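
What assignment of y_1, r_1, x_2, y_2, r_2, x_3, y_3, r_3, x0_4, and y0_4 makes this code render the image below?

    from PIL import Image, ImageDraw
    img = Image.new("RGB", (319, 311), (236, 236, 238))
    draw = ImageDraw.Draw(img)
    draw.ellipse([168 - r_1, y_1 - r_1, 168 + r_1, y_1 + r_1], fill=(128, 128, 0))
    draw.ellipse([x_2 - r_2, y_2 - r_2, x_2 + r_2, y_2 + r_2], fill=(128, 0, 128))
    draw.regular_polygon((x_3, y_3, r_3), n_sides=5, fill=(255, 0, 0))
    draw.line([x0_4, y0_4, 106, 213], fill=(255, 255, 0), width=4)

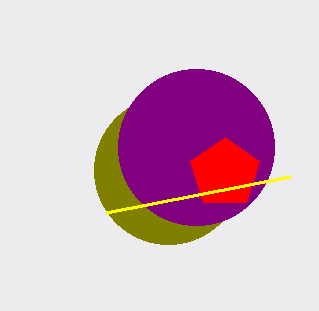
y_1 = 170
r_1 = 74
x_2 = 196
y_2 = 147
r_2 = 78
x_3 = 225
y_3 = 173
r_3 = 36
x0_4 = 290
y0_4 = 177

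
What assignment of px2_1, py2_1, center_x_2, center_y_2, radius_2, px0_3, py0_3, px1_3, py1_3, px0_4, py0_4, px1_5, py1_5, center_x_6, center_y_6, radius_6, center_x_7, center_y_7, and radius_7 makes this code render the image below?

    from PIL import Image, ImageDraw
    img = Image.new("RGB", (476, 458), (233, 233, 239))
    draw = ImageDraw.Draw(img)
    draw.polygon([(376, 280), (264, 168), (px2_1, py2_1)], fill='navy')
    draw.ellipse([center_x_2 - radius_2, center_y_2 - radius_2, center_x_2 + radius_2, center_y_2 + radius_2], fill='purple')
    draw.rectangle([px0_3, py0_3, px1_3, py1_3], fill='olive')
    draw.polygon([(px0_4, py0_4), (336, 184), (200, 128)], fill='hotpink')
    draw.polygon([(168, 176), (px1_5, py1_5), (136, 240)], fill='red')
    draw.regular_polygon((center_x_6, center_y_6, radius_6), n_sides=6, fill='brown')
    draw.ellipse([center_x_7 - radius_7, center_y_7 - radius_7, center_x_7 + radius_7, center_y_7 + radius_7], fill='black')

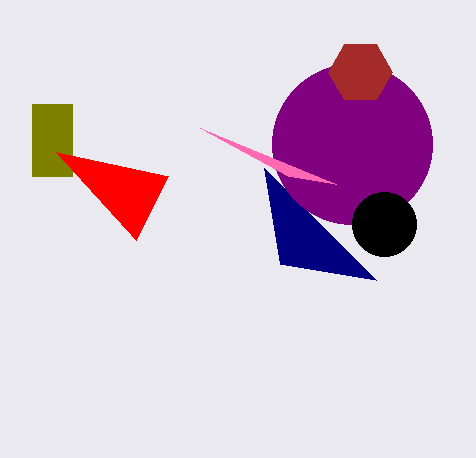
px2_1 = 280, py2_1 = 264, center_x_2 = 352, center_y_2 = 144, radius_2 = 80, px0_3 = 32, py0_3 = 104, px1_3 = 72, py1_3 = 176, px0_4 = 288, py0_4 = 176, px1_5 = 56, py1_5 = 152, center_x_6 = 360, center_y_6 = 72, radius_6 = 32, center_x_7 = 384, center_y_7 = 224, radius_7 = 32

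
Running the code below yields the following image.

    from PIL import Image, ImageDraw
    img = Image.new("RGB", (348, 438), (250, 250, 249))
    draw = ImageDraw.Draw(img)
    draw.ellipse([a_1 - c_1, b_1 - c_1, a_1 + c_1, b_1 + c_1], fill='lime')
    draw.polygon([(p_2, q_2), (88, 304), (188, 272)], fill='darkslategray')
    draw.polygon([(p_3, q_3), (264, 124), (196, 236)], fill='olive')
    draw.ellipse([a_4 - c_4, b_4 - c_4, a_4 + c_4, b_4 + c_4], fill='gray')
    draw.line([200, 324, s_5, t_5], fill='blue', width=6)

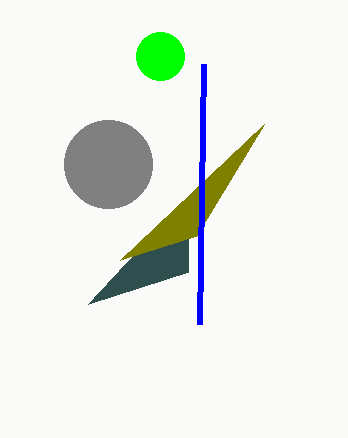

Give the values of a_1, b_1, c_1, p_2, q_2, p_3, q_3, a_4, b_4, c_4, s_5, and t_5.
a_1 = 160; b_1 = 56; c_1 = 24; p_2 = 188; q_2 = 196; p_3 = 120; q_3 = 260; a_4 = 108; b_4 = 164; c_4 = 44; s_5 = 204; t_5 = 64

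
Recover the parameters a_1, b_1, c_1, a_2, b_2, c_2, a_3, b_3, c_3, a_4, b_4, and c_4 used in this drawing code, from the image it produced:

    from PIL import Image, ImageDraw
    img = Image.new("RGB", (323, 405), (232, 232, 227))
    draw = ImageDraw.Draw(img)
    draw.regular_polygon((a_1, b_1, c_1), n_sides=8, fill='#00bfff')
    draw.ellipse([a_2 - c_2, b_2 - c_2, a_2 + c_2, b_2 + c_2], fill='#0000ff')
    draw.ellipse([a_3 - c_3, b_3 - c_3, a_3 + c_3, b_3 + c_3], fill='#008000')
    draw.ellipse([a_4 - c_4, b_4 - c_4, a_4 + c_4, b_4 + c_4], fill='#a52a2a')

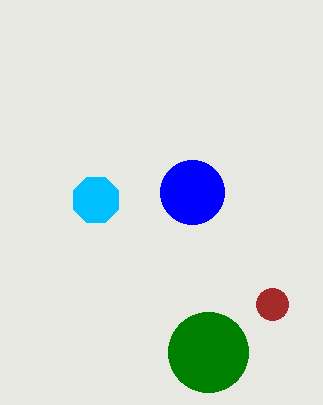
a_1 = 96; b_1 = 200; c_1 = 24; a_2 = 192; b_2 = 192; c_2 = 32; a_3 = 208; b_3 = 352; c_3 = 40; a_4 = 272; b_4 = 304; c_4 = 16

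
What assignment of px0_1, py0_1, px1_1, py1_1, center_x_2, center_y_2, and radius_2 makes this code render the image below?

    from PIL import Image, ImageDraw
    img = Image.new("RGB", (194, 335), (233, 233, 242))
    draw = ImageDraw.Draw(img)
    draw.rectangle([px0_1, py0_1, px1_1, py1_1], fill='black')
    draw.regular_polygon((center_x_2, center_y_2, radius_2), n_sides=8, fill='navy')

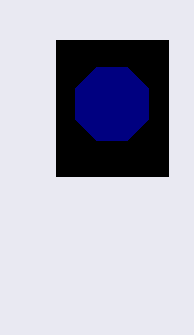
px0_1 = 56; py0_1 = 40; px1_1 = 168; py1_1 = 176; center_x_2 = 112; center_y_2 = 104; radius_2 = 40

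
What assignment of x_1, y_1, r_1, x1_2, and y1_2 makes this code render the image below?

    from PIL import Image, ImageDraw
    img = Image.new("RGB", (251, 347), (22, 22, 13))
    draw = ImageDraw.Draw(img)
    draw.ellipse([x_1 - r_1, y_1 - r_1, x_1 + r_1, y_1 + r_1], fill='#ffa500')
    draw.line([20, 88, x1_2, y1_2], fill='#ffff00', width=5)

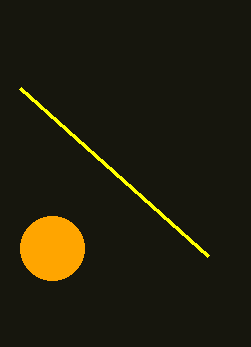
x_1 = 52
y_1 = 248
r_1 = 32
x1_2 = 208
y1_2 = 256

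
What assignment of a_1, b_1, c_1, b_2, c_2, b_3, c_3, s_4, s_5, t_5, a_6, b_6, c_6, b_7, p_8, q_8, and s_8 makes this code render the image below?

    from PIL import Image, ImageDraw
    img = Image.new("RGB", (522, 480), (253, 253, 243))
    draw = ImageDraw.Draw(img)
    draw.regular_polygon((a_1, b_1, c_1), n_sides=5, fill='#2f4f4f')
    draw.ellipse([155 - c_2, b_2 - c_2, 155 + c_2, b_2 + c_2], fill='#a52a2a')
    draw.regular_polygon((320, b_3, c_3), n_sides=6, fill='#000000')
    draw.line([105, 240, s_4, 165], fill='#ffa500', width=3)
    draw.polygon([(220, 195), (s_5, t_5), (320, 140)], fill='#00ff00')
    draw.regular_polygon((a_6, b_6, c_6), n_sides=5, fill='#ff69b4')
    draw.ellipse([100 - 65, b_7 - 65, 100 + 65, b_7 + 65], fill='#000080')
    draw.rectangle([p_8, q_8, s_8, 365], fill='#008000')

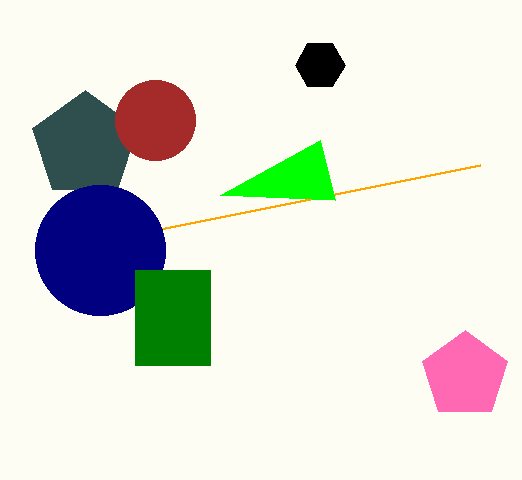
a_1 = 85
b_1 = 145
c_1 = 55
b_2 = 120
c_2 = 40
b_3 = 65
c_3 = 25
s_4 = 480
s_5 = 335
t_5 = 200
a_6 = 465
b_6 = 375
c_6 = 45
b_7 = 250
p_8 = 135
q_8 = 270
s_8 = 210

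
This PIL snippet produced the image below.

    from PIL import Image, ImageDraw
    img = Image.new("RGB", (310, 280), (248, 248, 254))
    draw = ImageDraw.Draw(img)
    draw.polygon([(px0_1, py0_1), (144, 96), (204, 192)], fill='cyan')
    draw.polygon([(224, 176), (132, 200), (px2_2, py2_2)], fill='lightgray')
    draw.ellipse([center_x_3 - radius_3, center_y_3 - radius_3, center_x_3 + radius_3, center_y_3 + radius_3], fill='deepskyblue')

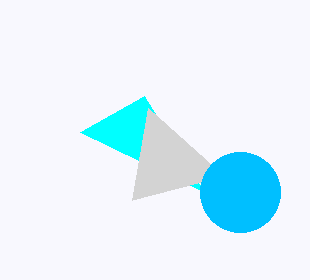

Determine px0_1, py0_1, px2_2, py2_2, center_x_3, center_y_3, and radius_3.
px0_1 = 80; py0_1 = 132; px2_2 = 148; py2_2 = 108; center_x_3 = 240; center_y_3 = 192; radius_3 = 40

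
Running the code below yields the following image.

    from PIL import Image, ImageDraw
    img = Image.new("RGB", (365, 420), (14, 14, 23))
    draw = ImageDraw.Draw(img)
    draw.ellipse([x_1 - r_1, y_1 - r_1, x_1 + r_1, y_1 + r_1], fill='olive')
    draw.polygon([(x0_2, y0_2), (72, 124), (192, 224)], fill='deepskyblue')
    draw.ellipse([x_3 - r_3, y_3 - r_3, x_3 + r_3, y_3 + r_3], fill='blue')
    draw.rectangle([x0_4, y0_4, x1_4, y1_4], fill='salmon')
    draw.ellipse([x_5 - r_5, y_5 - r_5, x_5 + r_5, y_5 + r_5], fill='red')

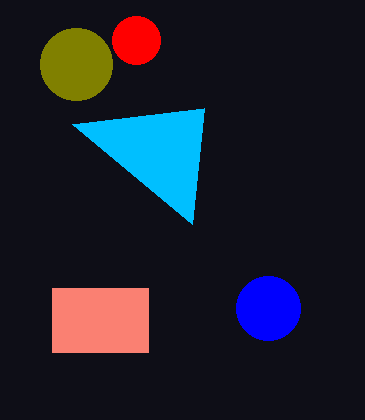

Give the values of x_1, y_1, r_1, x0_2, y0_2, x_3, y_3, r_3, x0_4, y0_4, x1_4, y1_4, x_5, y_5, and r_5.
x_1 = 76
y_1 = 64
r_1 = 36
x0_2 = 204
y0_2 = 108
x_3 = 268
y_3 = 308
r_3 = 32
x0_4 = 52
y0_4 = 288
x1_4 = 148
y1_4 = 352
x_5 = 136
y_5 = 40
r_5 = 24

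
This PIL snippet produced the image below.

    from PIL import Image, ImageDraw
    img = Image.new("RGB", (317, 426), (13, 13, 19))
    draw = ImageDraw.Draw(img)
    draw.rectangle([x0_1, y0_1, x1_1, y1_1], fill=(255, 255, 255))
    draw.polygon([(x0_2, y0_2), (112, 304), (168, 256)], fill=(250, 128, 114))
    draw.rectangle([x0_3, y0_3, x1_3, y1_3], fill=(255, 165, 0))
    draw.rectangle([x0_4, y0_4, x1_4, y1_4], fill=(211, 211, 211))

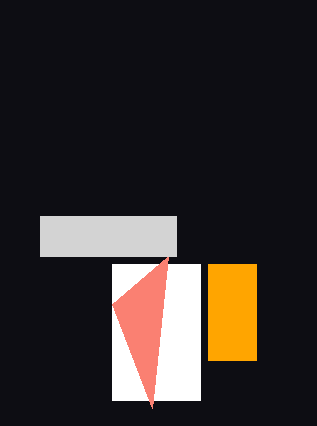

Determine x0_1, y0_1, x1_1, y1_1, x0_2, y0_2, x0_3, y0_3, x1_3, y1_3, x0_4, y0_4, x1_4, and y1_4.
x0_1 = 112; y0_1 = 264; x1_1 = 200; y1_1 = 400; x0_2 = 152; y0_2 = 408; x0_3 = 208; y0_3 = 264; x1_3 = 256; y1_3 = 360; x0_4 = 40; y0_4 = 216; x1_4 = 176; y1_4 = 256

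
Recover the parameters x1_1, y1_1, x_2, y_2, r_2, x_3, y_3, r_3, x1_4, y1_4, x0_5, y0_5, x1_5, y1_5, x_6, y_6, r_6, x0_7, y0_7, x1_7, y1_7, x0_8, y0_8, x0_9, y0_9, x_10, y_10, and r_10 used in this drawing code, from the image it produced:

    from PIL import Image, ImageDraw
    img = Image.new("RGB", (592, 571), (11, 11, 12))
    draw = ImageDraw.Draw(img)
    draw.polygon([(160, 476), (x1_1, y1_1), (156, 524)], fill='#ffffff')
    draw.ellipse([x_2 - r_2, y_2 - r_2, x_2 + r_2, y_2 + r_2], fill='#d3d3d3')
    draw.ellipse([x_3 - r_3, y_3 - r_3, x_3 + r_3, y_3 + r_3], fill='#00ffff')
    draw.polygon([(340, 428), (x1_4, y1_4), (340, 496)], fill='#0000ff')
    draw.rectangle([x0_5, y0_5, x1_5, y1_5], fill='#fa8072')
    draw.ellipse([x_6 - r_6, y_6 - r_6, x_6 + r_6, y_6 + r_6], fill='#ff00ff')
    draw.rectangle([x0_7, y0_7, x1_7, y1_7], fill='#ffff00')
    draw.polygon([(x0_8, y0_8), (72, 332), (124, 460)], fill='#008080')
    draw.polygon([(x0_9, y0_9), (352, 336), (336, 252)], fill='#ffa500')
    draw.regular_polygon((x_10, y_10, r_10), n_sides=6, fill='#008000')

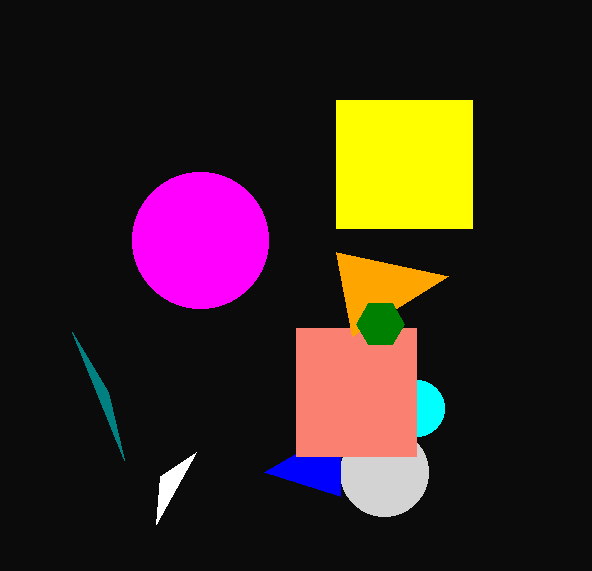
x1_1 = 196
y1_1 = 452
x_2 = 384
y_2 = 472
r_2 = 44
x_3 = 416
y_3 = 408
r_3 = 28
x1_4 = 264
y1_4 = 472
x0_5 = 296
y0_5 = 328
x1_5 = 416
y1_5 = 456
x_6 = 200
y_6 = 240
r_6 = 68
x0_7 = 336
y0_7 = 100
x1_7 = 472
y1_7 = 228
x0_8 = 108
y0_8 = 392
x0_9 = 448
y0_9 = 276
x_10 = 380
y_10 = 324
r_10 = 24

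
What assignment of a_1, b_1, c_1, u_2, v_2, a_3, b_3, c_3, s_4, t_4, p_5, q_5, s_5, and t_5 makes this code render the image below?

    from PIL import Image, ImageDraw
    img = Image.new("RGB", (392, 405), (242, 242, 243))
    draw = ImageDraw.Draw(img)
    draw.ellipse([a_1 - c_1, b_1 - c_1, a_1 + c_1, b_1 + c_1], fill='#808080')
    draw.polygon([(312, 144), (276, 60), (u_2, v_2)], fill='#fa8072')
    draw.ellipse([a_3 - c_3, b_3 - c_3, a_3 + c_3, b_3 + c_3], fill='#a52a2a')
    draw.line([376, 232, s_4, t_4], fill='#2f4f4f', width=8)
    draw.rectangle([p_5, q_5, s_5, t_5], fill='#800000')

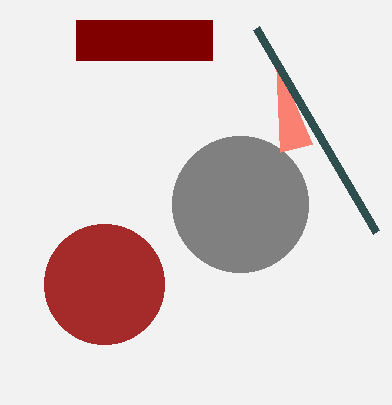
a_1 = 240
b_1 = 204
c_1 = 68
u_2 = 280
v_2 = 152
a_3 = 104
b_3 = 284
c_3 = 60
s_4 = 256
t_4 = 28
p_5 = 76
q_5 = 20
s_5 = 212
t_5 = 60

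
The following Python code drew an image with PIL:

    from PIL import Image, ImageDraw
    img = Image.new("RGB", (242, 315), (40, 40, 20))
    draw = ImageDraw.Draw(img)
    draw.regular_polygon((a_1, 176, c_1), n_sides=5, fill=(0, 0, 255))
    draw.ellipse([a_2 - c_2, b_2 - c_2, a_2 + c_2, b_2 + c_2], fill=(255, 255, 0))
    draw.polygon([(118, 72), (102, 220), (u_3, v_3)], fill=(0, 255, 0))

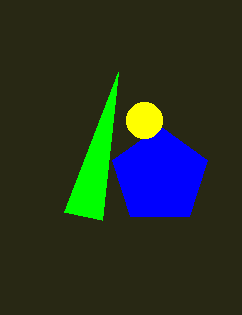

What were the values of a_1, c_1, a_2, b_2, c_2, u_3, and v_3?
a_1 = 160
c_1 = 50
a_2 = 144
b_2 = 120
c_2 = 18
u_3 = 64
v_3 = 212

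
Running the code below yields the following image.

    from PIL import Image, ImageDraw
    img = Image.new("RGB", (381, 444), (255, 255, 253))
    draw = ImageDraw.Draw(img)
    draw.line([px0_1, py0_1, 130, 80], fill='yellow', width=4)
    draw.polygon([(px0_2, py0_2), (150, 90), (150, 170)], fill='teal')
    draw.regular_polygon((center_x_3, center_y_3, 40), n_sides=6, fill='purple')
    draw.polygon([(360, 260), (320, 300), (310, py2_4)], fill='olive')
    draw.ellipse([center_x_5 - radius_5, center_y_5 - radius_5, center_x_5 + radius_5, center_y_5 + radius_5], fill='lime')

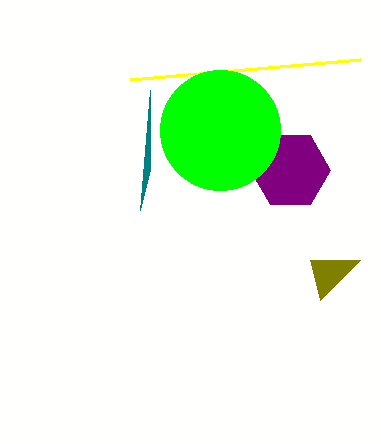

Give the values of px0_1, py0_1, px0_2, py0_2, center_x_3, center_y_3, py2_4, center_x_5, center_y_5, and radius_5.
px0_1 = 360, py0_1 = 60, px0_2 = 140, py0_2 = 210, center_x_3 = 290, center_y_3 = 170, py2_4 = 260, center_x_5 = 220, center_y_5 = 130, radius_5 = 60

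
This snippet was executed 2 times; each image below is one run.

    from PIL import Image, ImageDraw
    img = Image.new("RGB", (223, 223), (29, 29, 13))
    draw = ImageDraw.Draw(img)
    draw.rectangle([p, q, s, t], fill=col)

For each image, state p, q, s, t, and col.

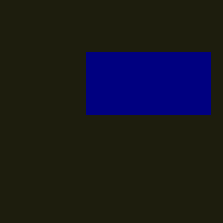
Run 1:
p = 86; q = 52; s = 210; t = 114; col = 'navy'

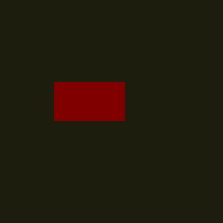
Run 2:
p = 54
q = 82
s = 124
t = 120
col = 'maroon'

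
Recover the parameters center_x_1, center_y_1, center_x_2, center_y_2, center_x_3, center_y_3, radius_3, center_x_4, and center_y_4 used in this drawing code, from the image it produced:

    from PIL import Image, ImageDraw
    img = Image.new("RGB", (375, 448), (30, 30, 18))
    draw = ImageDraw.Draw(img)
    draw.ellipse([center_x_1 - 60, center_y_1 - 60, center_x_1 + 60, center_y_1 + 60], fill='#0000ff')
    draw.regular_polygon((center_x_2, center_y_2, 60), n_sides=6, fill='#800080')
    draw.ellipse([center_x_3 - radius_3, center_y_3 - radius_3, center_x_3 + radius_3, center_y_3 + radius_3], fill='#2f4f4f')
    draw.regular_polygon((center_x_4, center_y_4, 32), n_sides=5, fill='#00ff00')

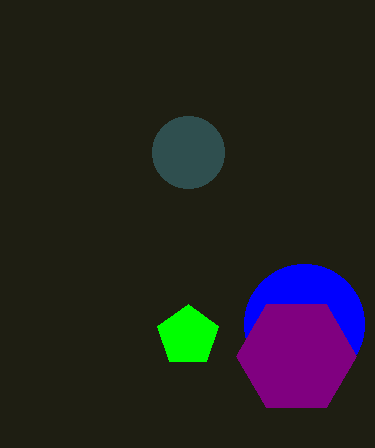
center_x_1 = 304, center_y_1 = 324, center_x_2 = 296, center_y_2 = 356, center_x_3 = 188, center_y_3 = 152, radius_3 = 36, center_x_4 = 188, center_y_4 = 336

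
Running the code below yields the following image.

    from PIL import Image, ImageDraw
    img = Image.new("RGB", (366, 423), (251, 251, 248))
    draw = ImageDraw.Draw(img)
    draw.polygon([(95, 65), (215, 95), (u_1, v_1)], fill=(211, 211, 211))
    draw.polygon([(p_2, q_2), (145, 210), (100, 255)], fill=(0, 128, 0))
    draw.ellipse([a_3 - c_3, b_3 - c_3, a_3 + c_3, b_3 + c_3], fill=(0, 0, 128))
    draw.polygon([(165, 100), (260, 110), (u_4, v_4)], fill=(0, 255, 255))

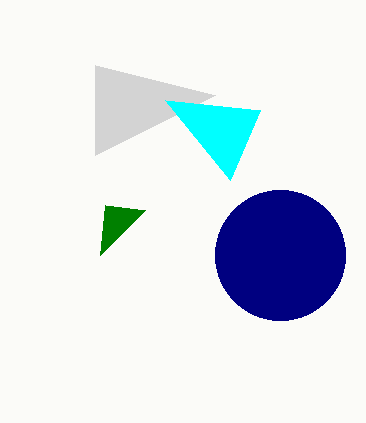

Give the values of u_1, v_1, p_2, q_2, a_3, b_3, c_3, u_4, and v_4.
u_1 = 95
v_1 = 155
p_2 = 105
q_2 = 205
a_3 = 280
b_3 = 255
c_3 = 65
u_4 = 230
v_4 = 180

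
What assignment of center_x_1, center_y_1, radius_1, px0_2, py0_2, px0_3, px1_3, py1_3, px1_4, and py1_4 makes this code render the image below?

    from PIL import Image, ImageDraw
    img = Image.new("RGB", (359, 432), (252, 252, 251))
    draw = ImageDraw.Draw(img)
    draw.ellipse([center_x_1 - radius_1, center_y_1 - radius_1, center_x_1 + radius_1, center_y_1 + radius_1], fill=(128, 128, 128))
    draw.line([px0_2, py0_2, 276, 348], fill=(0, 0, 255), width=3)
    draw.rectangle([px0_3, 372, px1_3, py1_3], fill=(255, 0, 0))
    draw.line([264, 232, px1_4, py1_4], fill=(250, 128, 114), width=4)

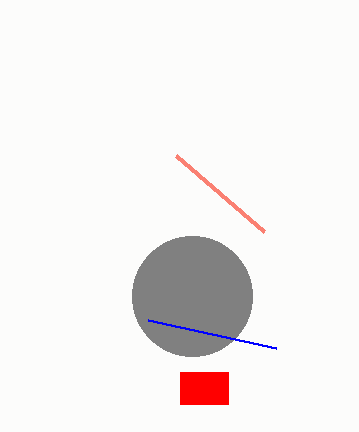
center_x_1 = 192, center_y_1 = 296, radius_1 = 60, px0_2 = 148, py0_2 = 320, px0_3 = 180, px1_3 = 228, py1_3 = 404, px1_4 = 176, py1_4 = 156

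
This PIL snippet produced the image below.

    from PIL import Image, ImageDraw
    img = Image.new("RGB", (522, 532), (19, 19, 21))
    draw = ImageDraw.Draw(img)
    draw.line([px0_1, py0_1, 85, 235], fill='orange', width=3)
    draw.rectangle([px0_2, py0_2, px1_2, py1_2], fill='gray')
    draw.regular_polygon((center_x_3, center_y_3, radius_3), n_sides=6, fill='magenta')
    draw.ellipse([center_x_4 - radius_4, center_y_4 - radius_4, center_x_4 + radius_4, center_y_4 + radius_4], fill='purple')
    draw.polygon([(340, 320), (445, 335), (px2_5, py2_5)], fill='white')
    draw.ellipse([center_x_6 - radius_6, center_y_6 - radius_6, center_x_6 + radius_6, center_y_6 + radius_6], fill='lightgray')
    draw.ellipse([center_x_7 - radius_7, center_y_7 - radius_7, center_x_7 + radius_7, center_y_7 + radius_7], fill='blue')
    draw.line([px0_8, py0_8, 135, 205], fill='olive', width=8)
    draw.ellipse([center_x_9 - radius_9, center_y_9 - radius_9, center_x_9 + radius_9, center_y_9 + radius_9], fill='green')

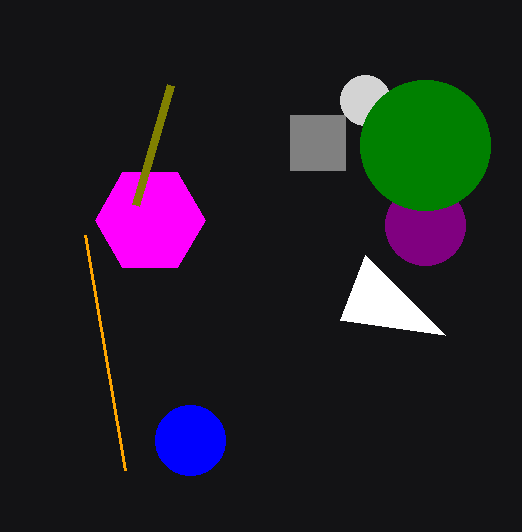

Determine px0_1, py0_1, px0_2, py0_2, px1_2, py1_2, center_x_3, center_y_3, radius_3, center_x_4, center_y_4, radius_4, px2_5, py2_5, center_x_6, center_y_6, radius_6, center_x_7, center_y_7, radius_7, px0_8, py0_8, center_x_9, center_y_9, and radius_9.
px0_1 = 125
py0_1 = 470
px0_2 = 290
py0_2 = 115
px1_2 = 345
py1_2 = 170
center_x_3 = 150
center_y_3 = 220
radius_3 = 55
center_x_4 = 425
center_y_4 = 225
radius_4 = 40
px2_5 = 365
py2_5 = 255
center_x_6 = 365
center_y_6 = 100
radius_6 = 25
center_x_7 = 190
center_y_7 = 440
radius_7 = 35
px0_8 = 170
py0_8 = 85
center_x_9 = 425
center_y_9 = 145
radius_9 = 65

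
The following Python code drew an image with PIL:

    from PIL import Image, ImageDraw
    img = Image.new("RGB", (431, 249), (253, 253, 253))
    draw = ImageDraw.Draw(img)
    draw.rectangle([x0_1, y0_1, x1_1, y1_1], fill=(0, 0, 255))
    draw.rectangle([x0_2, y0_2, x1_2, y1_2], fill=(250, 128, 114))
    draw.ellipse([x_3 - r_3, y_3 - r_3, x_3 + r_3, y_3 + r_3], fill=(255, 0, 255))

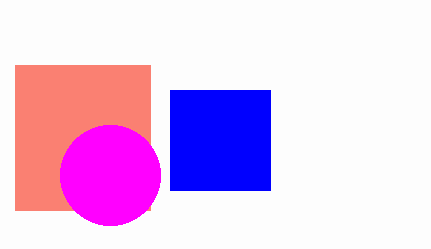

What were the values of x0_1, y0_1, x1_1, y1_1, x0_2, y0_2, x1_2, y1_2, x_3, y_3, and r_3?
x0_1 = 170, y0_1 = 90, x1_1 = 270, y1_1 = 190, x0_2 = 15, y0_2 = 65, x1_2 = 150, y1_2 = 210, x_3 = 110, y_3 = 175, r_3 = 50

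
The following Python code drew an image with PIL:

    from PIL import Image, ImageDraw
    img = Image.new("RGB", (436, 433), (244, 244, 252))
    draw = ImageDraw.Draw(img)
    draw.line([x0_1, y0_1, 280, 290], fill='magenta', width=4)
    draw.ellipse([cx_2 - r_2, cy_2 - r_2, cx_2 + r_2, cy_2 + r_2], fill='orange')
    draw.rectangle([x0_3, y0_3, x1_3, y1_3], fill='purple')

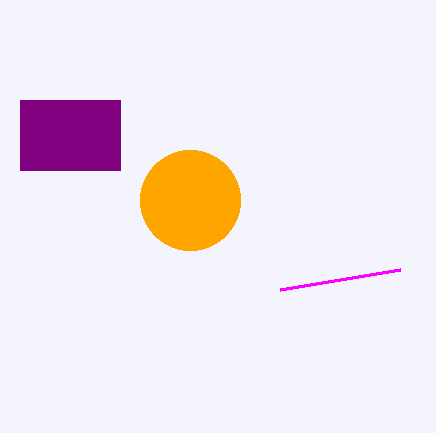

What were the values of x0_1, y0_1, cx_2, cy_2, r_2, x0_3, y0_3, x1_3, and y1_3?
x0_1 = 400
y0_1 = 270
cx_2 = 190
cy_2 = 200
r_2 = 50
x0_3 = 20
y0_3 = 100
x1_3 = 120
y1_3 = 170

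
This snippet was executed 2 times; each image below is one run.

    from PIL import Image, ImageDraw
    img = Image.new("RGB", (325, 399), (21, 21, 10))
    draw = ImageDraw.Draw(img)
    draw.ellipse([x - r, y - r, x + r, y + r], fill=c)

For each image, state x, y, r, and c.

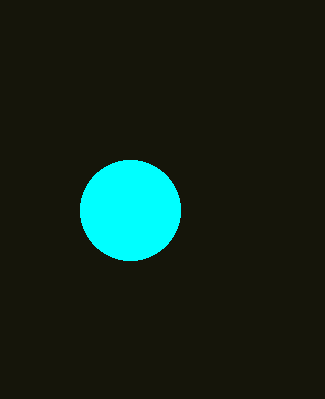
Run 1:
x = 130
y = 210
r = 50
c = 'cyan'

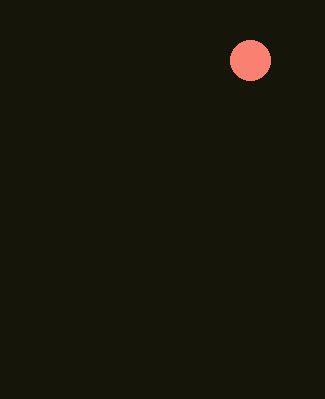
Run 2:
x = 250, y = 60, r = 20, c = 'salmon'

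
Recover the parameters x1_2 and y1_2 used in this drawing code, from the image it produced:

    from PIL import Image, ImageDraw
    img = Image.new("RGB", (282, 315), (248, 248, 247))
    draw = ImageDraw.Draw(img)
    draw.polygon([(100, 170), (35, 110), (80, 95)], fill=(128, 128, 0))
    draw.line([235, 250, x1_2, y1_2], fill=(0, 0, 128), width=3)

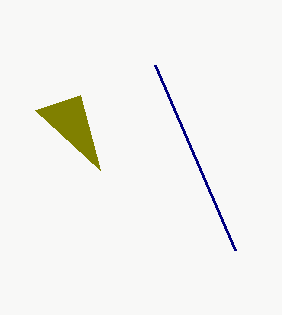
x1_2 = 155, y1_2 = 65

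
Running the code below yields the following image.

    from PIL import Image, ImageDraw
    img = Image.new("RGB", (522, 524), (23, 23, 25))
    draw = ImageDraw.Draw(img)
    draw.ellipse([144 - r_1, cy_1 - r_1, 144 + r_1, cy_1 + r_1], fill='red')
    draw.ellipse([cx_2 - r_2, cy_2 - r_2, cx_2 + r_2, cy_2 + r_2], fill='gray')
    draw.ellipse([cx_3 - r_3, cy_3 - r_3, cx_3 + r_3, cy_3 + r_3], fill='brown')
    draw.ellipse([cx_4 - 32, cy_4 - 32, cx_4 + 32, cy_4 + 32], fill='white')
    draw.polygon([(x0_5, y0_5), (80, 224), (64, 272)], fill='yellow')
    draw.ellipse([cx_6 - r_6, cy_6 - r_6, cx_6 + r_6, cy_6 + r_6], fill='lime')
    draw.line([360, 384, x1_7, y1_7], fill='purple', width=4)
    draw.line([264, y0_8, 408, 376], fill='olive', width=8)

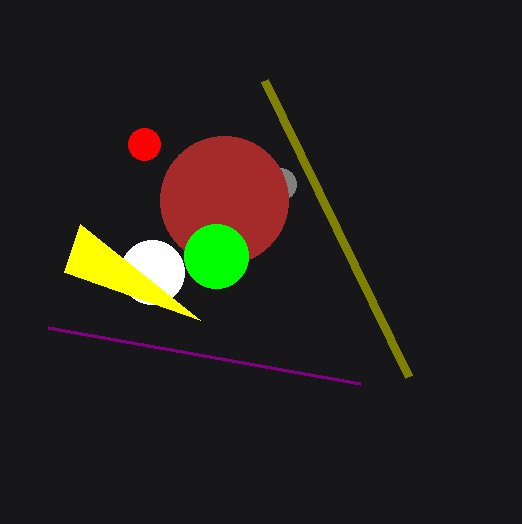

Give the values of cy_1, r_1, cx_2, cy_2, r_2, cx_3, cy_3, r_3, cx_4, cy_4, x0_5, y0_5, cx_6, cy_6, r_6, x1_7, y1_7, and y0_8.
cy_1 = 144; r_1 = 16; cx_2 = 280; cy_2 = 184; r_2 = 16; cx_3 = 224; cy_3 = 200; r_3 = 64; cx_4 = 152; cy_4 = 272; x0_5 = 200; y0_5 = 320; cx_6 = 216; cy_6 = 256; r_6 = 32; x1_7 = 48; y1_7 = 328; y0_8 = 80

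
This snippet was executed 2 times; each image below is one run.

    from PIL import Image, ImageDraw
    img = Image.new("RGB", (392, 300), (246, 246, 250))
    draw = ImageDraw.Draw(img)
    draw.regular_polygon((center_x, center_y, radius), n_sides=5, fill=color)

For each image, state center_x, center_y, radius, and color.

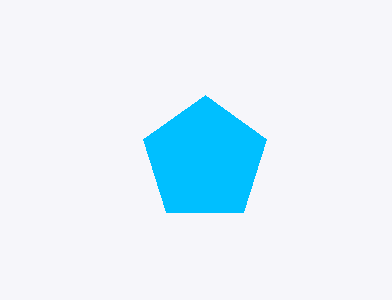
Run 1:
center_x = 205; center_y = 160; radius = 65; color = 'deepskyblue'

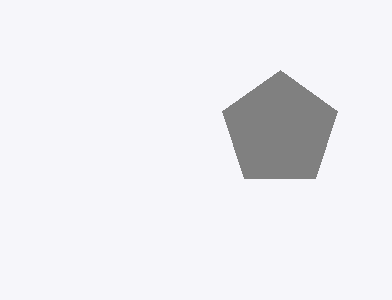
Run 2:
center_x = 280
center_y = 130
radius = 60
color = 'gray'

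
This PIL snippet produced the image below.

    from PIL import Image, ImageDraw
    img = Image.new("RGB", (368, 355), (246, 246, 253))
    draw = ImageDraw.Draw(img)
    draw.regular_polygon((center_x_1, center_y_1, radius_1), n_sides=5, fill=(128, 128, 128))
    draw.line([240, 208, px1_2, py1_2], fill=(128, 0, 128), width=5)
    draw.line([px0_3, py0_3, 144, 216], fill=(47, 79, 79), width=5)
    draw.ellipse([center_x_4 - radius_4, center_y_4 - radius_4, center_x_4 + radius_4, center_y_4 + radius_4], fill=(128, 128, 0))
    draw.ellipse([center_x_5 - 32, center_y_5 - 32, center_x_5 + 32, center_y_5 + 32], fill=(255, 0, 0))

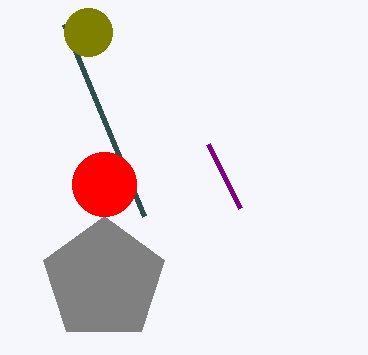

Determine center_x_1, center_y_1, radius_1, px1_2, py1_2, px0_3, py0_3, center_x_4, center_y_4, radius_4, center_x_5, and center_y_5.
center_x_1 = 104; center_y_1 = 280; radius_1 = 64; px1_2 = 208; py1_2 = 144; px0_3 = 64; py0_3 = 24; center_x_4 = 88; center_y_4 = 32; radius_4 = 24; center_x_5 = 104; center_y_5 = 184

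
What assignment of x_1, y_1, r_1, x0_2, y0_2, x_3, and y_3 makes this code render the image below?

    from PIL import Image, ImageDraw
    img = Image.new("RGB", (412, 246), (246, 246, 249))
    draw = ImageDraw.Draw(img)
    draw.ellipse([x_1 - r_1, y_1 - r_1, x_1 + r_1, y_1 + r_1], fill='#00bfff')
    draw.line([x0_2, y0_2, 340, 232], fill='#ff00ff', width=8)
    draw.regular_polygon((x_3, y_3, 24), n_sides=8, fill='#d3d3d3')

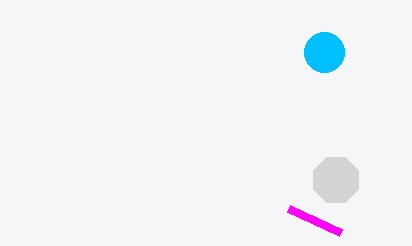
x_1 = 324; y_1 = 52; r_1 = 20; x0_2 = 288; y0_2 = 208; x_3 = 336; y_3 = 180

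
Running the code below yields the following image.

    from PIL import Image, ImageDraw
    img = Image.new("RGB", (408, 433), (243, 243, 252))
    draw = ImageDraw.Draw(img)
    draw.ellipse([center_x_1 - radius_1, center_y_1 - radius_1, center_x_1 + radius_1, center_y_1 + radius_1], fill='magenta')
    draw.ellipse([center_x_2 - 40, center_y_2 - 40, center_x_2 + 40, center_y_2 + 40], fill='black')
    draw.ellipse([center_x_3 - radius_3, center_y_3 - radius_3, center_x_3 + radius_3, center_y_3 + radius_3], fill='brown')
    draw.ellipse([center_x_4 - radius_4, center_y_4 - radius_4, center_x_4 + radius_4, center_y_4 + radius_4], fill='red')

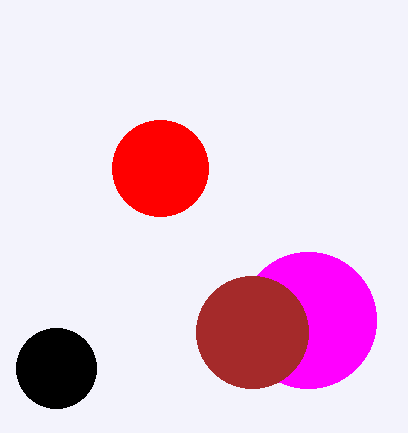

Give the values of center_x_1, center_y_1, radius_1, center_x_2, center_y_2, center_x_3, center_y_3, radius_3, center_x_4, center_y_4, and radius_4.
center_x_1 = 308, center_y_1 = 320, radius_1 = 68, center_x_2 = 56, center_y_2 = 368, center_x_3 = 252, center_y_3 = 332, radius_3 = 56, center_x_4 = 160, center_y_4 = 168, radius_4 = 48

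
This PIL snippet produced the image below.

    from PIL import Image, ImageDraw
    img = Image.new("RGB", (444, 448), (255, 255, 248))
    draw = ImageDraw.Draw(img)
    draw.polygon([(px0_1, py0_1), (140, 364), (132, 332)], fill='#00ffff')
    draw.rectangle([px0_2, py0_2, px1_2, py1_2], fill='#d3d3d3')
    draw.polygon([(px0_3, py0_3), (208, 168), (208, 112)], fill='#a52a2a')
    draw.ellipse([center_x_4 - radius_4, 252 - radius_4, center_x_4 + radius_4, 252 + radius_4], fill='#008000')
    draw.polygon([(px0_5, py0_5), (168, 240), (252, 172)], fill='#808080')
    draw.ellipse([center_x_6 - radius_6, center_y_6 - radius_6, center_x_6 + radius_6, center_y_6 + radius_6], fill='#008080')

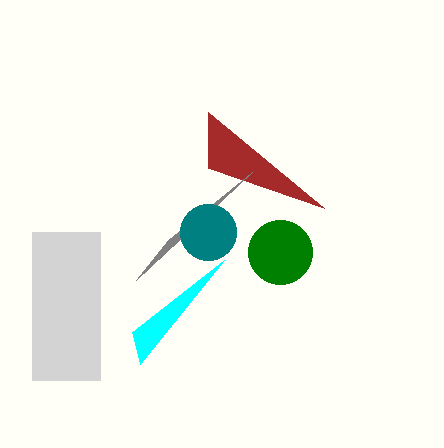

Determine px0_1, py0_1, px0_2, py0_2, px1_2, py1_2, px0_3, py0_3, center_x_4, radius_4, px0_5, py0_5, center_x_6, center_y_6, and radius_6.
px0_1 = 224; py0_1 = 260; px0_2 = 32; py0_2 = 232; px1_2 = 100; py1_2 = 380; px0_3 = 324; py0_3 = 208; center_x_4 = 280; radius_4 = 32; px0_5 = 136; py0_5 = 280; center_x_6 = 208; center_y_6 = 232; radius_6 = 28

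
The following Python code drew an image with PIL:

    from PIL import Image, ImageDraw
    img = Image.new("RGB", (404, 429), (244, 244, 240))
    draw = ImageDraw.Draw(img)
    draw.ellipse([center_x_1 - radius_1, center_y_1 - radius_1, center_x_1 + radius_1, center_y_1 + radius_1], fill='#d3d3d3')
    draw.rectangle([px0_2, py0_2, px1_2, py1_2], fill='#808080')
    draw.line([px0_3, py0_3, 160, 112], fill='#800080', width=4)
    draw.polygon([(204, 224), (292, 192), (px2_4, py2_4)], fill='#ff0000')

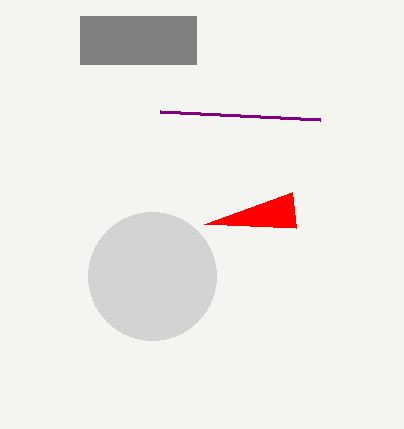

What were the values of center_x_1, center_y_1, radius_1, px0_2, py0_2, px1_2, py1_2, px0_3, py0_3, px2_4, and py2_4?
center_x_1 = 152; center_y_1 = 276; radius_1 = 64; px0_2 = 80; py0_2 = 16; px1_2 = 196; py1_2 = 64; px0_3 = 320; py0_3 = 120; px2_4 = 296; py2_4 = 228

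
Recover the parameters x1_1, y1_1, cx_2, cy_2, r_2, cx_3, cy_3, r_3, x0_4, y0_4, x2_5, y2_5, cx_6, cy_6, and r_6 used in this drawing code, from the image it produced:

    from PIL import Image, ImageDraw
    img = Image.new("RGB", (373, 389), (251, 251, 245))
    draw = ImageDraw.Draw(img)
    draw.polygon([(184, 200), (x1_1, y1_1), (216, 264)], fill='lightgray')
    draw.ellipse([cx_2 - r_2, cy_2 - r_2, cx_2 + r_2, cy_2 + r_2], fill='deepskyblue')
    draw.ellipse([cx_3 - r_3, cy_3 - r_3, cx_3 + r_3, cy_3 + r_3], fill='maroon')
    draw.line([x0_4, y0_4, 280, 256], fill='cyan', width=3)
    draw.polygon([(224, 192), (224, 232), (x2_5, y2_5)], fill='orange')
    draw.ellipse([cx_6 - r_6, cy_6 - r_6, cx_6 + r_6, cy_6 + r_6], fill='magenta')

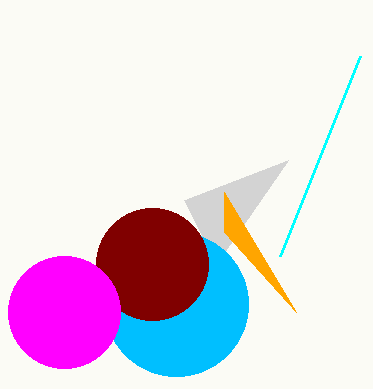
x1_1 = 288
y1_1 = 160
cx_2 = 176
cy_2 = 304
r_2 = 72
cx_3 = 152
cy_3 = 264
r_3 = 56
x0_4 = 360
y0_4 = 56
x2_5 = 296
y2_5 = 312
cx_6 = 64
cy_6 = 312
r_6 = 56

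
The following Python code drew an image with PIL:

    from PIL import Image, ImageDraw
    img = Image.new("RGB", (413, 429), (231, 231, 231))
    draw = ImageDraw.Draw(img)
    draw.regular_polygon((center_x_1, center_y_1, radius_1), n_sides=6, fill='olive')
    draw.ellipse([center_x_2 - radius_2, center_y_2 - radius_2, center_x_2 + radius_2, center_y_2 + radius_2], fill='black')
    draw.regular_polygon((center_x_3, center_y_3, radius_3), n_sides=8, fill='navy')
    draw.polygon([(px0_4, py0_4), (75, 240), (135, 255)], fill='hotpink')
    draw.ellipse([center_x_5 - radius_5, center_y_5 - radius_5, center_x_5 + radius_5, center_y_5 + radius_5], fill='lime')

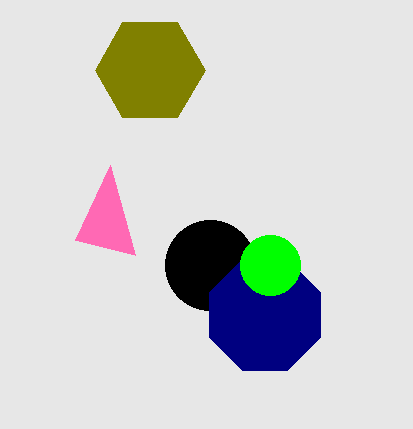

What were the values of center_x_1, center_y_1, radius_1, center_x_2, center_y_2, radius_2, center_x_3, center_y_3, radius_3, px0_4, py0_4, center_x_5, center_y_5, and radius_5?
center_x_1 = 150, center_y_1 = 70, radius_1 = 55, center_x_2 = 210, center_y_2 = 265, radius_2 = 45, center_x_3 = 265, center_y_3 = 315, radius_3 = 60, px0_4 = 110, py0_4 = 165, center_x_5 = 270, center_y_5 = 265, radius_5 = 30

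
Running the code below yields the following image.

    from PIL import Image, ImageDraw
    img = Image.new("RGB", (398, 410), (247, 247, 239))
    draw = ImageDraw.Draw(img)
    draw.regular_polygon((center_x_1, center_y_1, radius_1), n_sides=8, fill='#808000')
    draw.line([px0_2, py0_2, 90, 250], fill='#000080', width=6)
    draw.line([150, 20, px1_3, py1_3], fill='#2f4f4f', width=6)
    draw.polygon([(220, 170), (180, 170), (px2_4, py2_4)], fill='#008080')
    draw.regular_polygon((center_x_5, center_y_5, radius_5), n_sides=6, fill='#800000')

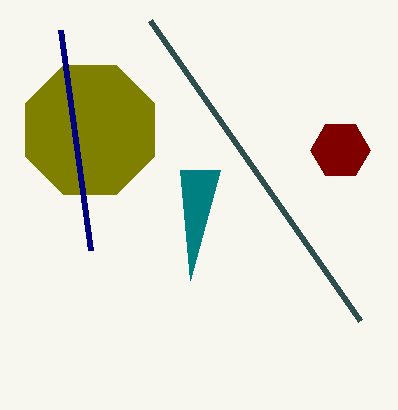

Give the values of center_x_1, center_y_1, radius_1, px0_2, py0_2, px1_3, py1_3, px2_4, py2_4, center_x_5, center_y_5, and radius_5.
center_x_1 = 90, center_y_1 = 130, radius_1 = 70, px0_2 = 60, py0_2 = 30, px1_3 = 360, py1_3 = 320, px2_4 = 190, py2_4 = 280, center_x_5 = 340, center_y_5 = 150, radius_5 = 30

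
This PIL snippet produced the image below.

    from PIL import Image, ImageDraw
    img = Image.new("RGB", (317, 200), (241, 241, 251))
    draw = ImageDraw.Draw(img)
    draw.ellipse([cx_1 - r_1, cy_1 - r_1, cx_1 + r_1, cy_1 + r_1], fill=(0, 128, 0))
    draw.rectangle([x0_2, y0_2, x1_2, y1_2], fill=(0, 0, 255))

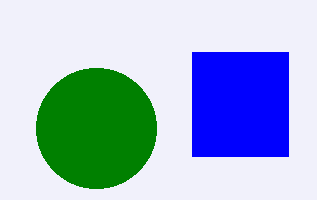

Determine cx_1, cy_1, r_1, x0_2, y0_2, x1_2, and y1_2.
cx_1 = 96
cy_1 = 128
r_1 = 60
x0_2 = 192
y0_2 = 52
x1_2 = 288
y1_2 = 156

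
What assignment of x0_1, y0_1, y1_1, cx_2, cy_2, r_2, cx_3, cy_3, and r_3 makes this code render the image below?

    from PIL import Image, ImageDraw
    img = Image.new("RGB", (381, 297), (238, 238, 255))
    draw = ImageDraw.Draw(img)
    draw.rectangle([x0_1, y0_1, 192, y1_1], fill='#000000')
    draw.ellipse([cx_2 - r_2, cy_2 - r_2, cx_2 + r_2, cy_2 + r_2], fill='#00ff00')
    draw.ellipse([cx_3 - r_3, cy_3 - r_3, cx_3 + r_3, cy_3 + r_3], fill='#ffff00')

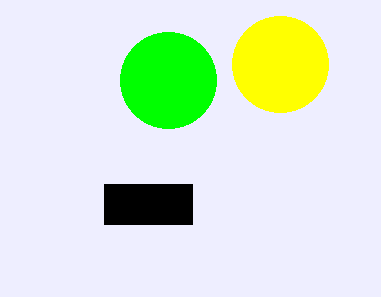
x0_1 = 104
y0_1 = 184
y1_1 = 224
cx_2 = 168
cy_2 = 80
r_2 = 48
cx_3 = 280
cy_3 = 64
r_3 = 48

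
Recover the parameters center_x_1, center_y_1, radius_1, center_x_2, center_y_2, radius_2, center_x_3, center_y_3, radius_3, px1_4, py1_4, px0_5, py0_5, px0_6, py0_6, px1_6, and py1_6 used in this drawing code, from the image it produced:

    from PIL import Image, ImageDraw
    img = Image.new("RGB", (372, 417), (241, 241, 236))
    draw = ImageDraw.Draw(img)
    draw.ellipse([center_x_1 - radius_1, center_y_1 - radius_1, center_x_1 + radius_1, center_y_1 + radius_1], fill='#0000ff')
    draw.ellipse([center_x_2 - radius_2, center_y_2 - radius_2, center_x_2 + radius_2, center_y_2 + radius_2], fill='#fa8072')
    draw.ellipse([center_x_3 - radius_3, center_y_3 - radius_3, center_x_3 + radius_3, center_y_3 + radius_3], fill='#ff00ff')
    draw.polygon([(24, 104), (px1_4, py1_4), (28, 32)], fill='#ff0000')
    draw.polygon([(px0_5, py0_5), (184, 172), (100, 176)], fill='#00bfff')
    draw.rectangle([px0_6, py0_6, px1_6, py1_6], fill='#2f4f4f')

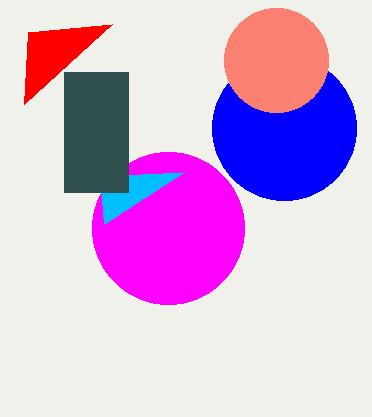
center_x_1 = 284; center_y_1 = 128; radius_1 = 72; center_x_2 = 276; center_y_2 = 60; radius_2 = 52; center_x_3 = 168; center_y_3 = 228; radius_3 = 76; px1_4 = 112; py1_4 = 24; px0_5 = 104; py0_5 = 224; px0_6 = 64; py0_6 = 72; px1_6 = 128; py1_6 = 192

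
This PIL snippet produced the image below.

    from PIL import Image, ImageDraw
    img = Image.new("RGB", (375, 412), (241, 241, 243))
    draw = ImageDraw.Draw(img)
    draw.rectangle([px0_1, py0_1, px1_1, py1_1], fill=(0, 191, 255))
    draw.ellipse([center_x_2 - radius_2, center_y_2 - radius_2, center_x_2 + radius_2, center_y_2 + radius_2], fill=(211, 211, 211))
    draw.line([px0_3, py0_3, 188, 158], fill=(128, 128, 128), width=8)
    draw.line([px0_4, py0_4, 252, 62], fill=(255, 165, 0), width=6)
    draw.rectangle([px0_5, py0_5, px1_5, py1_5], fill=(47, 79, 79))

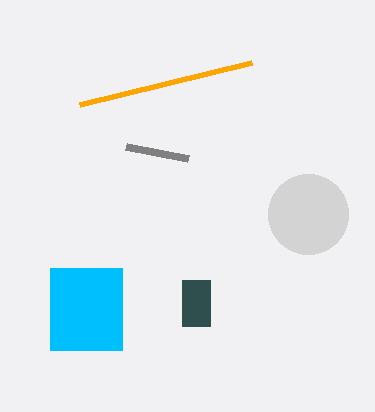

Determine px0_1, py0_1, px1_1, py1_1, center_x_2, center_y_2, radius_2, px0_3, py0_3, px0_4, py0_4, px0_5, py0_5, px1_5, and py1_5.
px0_1 = 50, py0_1 = 268, px1_1 = 122, py1_1 = 350, center_x_2 = 308, center_y_2 = 214, radius_2 = 40, px0_3 = 126, py0_3 = 146, px0_4 = 80, py0_4 = 104, px0_5 = 182, py0_5 = 280, px1_5 = 210, py1_5 = 326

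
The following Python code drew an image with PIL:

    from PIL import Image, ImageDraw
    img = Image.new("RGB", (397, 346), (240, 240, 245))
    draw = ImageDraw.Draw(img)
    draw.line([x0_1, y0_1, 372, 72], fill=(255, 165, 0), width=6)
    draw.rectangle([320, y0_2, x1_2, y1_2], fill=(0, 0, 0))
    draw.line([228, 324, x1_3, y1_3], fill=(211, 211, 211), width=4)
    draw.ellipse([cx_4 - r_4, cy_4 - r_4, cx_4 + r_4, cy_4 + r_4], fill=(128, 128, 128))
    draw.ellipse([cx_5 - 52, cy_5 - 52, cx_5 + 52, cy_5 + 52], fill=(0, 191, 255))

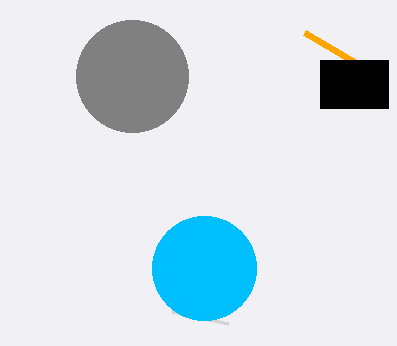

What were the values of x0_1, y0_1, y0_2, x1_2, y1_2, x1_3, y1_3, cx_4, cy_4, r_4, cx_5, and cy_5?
x0_1 = 304
y0_1 = 32
y0_2 = 60
x1_2 = 388
y1_2 = 108
x1_3 = 172
y1_3 = 312
cx_4 = 132
cy_4 = 76
r_4 = 56
cx_5 = 204
cy_5 = 268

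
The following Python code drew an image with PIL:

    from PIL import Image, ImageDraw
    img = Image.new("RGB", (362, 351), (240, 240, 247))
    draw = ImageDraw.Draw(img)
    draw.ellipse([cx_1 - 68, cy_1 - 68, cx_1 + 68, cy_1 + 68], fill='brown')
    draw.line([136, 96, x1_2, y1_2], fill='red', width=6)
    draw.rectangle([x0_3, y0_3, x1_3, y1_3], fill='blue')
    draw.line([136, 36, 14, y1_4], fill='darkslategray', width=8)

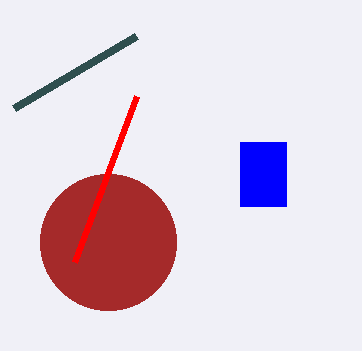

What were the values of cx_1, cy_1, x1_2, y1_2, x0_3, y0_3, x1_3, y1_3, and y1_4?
cx_1 = 108, cy_1 = 242, x1_2 = 74, y1_2 = 262, x0_3 = 240, y0_3 = 142, x1_3 = 286, y1_3 = 206, y1_4 = 108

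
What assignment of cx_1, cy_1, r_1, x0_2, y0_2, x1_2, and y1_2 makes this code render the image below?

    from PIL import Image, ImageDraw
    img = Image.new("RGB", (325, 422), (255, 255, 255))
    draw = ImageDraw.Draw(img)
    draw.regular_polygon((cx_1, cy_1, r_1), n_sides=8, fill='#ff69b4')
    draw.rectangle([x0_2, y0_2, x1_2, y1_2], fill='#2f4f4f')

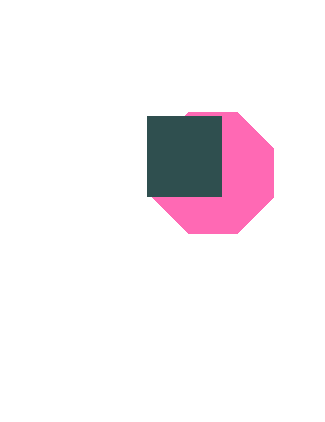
cx_1 = 213
cy_1 = 173
r_1 = 65
x0_2 = 147
y0_2 = 116
x1_2 = 221
y1_2 = 196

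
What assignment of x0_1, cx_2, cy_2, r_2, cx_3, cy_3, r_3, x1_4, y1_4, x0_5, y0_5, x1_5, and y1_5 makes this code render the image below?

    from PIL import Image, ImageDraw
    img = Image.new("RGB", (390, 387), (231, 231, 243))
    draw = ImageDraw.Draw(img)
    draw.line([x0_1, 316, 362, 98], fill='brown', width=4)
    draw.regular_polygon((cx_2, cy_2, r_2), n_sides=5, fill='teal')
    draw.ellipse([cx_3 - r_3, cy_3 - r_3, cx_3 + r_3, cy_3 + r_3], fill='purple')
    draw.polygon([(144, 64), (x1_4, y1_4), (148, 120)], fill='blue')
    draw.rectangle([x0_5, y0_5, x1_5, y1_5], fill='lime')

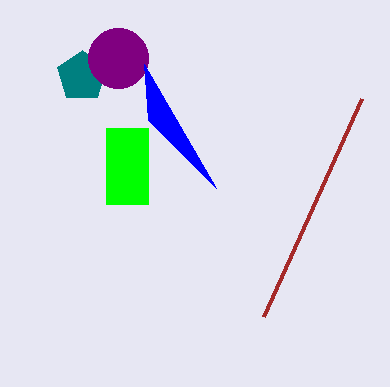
x0_1 = 264
cx_2 = 82
cy_2 = 76
r_2 = 26
cx_3 = 118
cy_3 = 58
r_3 = 30
x1_4 = 216
y1_4 = 188
x0_5 = 106
y0_5 = 128
x1_5 = 148
y1_5 = 204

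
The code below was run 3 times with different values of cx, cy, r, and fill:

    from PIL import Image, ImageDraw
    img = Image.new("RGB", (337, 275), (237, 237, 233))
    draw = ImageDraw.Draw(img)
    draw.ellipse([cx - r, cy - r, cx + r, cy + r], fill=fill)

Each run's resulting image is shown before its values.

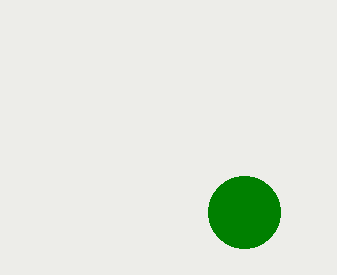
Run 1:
cx = 244
cy = 212
r = 36
fill = 'green'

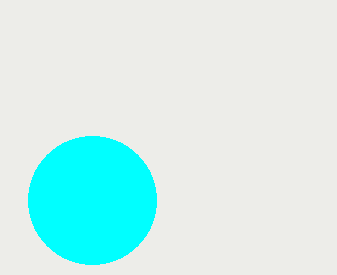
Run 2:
cx = 92, cy = 200, r = 64, fill = 'cyan'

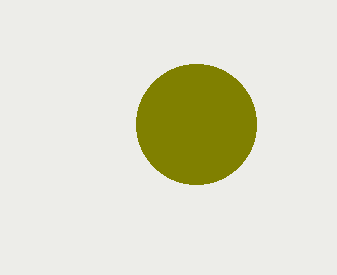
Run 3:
cx = 196
cy = 124
r = 60
fill = 'olive'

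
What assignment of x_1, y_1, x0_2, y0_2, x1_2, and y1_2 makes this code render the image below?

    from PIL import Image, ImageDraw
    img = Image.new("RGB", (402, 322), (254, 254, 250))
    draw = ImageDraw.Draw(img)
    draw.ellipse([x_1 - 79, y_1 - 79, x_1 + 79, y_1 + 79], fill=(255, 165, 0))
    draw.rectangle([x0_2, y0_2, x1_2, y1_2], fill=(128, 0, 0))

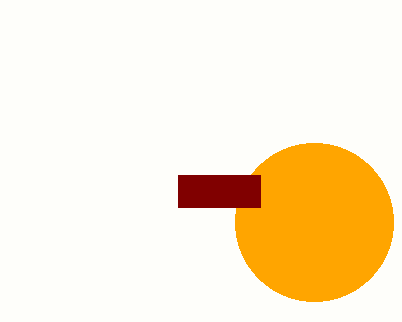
x_1 = 314, y_1 = 222, x0_2 = 178, y0_2 = 175, x1_2 = 260, y1_2 = 207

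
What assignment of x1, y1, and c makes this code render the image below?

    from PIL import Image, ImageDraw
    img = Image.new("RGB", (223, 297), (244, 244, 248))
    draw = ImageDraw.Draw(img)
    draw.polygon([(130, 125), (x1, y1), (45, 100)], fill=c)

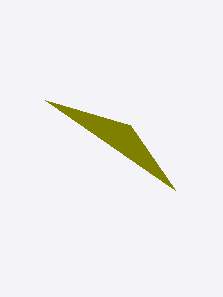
x1 = 175, y1 = 190, c = 'olive'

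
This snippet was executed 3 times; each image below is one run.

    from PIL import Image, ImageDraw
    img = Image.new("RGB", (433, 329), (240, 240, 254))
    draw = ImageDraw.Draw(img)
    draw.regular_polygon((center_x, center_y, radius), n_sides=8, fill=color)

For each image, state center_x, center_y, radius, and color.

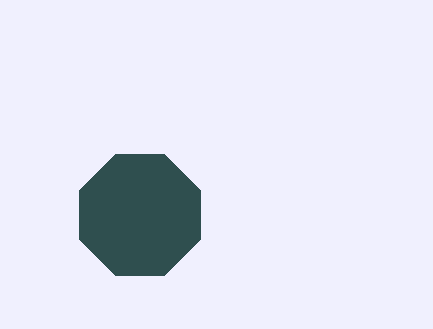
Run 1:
center_x = 140; center_y = 215; radius = 65; color = 'darkslategray'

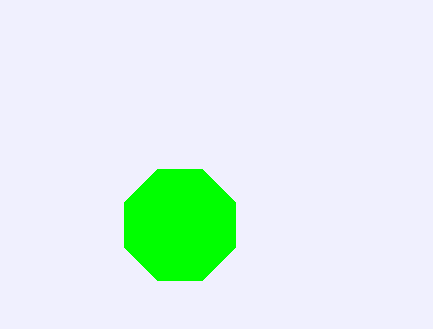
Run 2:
center_x = 180, center_y = 225, radius = 60, color = 'lime'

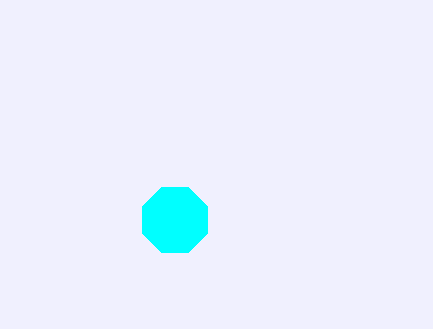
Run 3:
center_x = 175, center_y = 220, radius = 35, color = 'cyan'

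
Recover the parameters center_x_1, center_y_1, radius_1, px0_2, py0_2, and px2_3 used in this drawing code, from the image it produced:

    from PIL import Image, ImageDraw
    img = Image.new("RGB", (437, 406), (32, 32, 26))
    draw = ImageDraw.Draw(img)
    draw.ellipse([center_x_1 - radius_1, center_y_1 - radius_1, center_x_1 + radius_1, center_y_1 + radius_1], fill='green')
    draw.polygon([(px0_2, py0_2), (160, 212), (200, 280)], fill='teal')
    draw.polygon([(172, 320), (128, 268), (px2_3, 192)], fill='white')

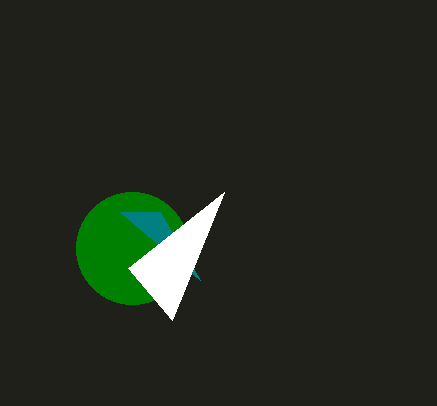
center_x_1 = 132
center_y_1 = 248
radius_1 = 56
px0_2 = 120
py0_2 = 212
px2_3 = 224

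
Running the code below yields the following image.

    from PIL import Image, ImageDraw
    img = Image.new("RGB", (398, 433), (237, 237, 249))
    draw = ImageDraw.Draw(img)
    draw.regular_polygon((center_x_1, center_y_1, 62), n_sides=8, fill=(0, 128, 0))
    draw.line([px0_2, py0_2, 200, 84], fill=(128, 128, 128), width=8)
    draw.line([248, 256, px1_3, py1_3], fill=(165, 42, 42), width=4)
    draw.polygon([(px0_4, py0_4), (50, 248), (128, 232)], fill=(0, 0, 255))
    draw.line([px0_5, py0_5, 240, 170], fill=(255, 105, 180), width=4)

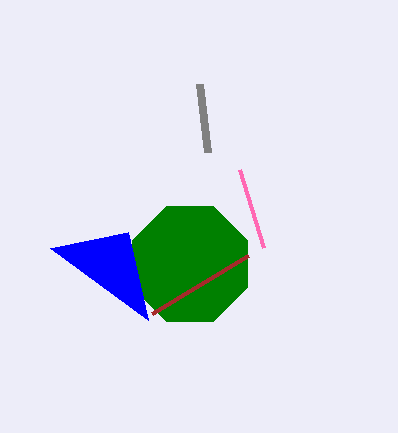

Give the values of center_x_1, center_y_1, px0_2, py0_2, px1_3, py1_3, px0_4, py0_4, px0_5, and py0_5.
center_x_1 = 190; center_y_1 = 264; px0_2 = 208; py0_2 = 152; px1_3 = 152; py1_3 = 314; px0_4 = 148; py0_4 = 320; px0_5 = 264; py0_5 = 248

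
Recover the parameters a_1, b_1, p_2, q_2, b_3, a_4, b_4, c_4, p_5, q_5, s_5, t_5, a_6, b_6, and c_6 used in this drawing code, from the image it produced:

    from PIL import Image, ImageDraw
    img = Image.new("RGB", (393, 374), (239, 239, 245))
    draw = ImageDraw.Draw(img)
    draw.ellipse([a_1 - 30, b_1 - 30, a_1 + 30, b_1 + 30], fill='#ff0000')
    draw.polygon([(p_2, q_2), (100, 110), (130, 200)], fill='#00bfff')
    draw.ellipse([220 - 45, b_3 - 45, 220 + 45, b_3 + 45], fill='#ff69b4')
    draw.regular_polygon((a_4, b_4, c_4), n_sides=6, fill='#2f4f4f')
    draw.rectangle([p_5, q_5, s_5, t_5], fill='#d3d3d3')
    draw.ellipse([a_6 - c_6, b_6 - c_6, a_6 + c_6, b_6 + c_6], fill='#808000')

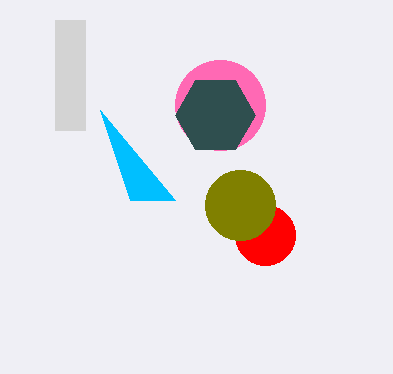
a_1 = 265
b_1 = 235
p_2 = 175
q_2 = 200
b_3 = 105
a_4 = 215
b_4 = 115
c_4 = 40
p_5 = 55
q_5 = 20
s_5 = 85
t_5 = 130
a_6 = 240
b_6 = 205
c_6 = 35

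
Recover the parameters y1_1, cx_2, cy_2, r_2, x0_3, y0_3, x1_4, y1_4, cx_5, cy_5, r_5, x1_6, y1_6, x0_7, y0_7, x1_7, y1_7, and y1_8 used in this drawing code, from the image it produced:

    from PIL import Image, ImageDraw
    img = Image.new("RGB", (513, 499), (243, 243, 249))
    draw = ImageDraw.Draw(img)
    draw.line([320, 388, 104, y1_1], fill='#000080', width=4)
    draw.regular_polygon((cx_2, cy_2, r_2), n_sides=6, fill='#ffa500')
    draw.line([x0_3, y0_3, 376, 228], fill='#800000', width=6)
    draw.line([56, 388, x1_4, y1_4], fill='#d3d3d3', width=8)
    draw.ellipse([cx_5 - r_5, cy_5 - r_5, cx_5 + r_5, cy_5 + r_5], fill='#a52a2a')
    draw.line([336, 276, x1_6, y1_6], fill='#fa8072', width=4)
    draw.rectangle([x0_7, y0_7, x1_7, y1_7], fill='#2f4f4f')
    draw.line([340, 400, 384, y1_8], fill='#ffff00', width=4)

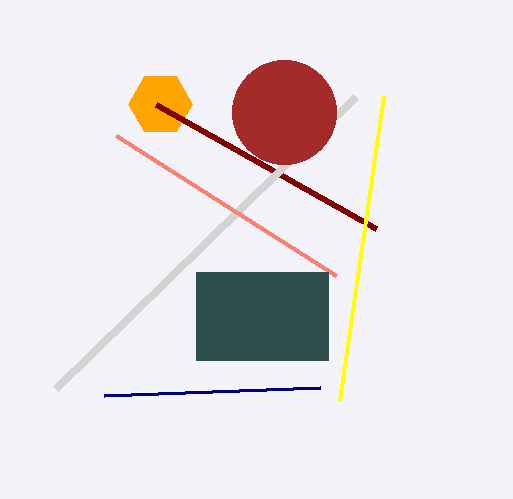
y1_1 = 396; cx_2 = 160; cy_2 = 104; r_2 = 32; x0_3 = 156; y0_3 = 104; x1_4 = 356; y1_4 = 96; cx_5 = 284; cy_5 = 112; r_5 = 52; x1_6 = 116; y1_6 = 136; x0_7 = 196; y0_7 = 272; x1_7 = 328; y1_7 = 360; y1_8 = 96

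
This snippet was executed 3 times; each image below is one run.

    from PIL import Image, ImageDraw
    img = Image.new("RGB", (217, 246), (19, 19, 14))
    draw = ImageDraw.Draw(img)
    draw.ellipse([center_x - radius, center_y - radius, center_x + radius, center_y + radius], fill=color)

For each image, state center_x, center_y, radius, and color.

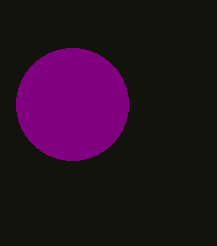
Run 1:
center_x = 72
center_y = 104
radius = 56
color = 'purple'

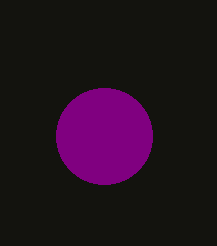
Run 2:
center_x = 104; center_y = 136; radius = 48; color = 'purple'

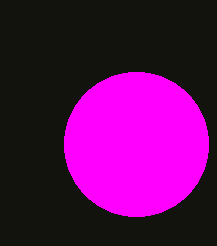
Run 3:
center_x = 136; center_y = 144; radius = 72; color = 'magenta'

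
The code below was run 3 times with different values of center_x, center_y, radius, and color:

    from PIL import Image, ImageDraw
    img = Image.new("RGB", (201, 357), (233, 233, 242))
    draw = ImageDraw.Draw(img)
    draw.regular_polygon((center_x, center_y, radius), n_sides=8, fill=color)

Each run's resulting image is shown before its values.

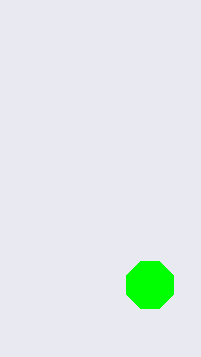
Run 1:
center_x = 150
center_y = 285
radius = 25
color = 'lime'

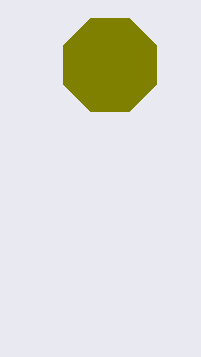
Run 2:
center_x = 110; center_y = 65; radius = 50; color = 'olive'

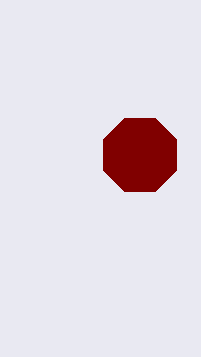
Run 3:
center_x = 140
center_y = 155
radius = 40
color = 'maroon'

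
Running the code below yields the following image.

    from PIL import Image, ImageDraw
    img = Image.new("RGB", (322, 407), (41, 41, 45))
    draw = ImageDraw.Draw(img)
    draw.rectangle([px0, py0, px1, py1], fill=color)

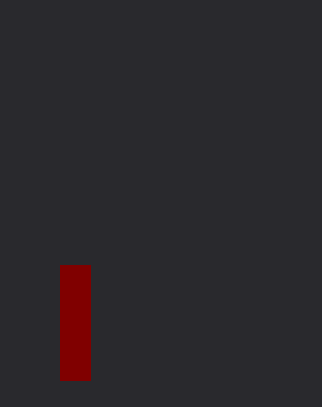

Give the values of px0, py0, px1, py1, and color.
px0 = 60, py0 = 265, px1 = 90, py1 = 380, color = 'maroon'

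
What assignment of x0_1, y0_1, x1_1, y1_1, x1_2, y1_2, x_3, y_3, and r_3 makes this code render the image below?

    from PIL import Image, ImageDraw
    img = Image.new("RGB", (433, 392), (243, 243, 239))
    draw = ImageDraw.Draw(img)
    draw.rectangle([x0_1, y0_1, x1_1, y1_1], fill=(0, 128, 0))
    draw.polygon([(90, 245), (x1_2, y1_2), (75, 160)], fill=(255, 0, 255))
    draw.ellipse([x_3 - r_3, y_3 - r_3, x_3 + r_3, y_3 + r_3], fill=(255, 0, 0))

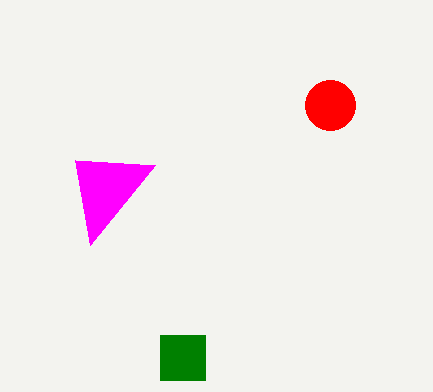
x0_1 = 160; y0_1 = 335; x1_1 = 205; y1_1 = 380; x1_2 = 155; y1_2 = 165; x_3 = 330; y_3 = 105; r_3 = 25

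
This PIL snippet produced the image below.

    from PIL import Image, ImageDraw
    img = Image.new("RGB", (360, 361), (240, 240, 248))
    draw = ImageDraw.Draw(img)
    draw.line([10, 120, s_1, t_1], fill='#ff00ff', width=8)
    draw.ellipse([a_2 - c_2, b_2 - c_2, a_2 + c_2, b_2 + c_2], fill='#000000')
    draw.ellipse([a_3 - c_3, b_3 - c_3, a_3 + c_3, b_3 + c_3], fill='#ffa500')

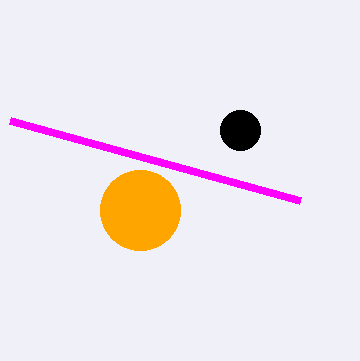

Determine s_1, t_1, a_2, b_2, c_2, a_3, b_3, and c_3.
s_1 = 300; t_1 = 200; a_2 = 240; b_2 = 130; c_2 = 20; a_3 = 140; b_3 = 210; c_3 = 40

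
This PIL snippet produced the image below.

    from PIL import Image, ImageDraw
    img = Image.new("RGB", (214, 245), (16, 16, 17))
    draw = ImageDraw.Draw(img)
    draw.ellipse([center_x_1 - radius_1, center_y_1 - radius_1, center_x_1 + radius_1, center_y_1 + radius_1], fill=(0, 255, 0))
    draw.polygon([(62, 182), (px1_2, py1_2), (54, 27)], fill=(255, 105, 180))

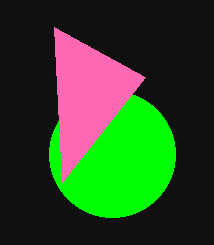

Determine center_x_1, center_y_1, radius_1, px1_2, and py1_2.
center_x_1 = 112, center_y_1 = 154, radius_1 = 63, px1_2 = 145, py1_2 = 77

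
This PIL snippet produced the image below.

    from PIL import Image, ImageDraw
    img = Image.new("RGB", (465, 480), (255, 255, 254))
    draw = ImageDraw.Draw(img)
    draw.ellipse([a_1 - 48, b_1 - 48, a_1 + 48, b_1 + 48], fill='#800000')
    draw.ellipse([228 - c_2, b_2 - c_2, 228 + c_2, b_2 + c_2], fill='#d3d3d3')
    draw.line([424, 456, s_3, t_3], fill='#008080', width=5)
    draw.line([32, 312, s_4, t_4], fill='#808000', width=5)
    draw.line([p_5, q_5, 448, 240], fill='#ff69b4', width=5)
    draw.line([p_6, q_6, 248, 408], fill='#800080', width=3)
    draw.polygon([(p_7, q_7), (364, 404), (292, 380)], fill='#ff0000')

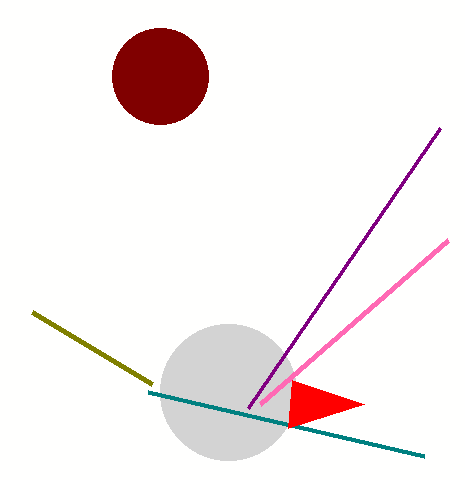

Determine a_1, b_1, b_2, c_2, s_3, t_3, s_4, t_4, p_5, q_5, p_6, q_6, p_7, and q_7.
a_1 = 160
b_1 = 76
b_2 = 392
c_2 = 68
s_3 = 148
t_3 = 392
s_4 = 152
t_4 = 384
p_5 = 260
q_5 = 404
p_6 = 440
q_6 = 128
p_7 = 288
q_7 = 428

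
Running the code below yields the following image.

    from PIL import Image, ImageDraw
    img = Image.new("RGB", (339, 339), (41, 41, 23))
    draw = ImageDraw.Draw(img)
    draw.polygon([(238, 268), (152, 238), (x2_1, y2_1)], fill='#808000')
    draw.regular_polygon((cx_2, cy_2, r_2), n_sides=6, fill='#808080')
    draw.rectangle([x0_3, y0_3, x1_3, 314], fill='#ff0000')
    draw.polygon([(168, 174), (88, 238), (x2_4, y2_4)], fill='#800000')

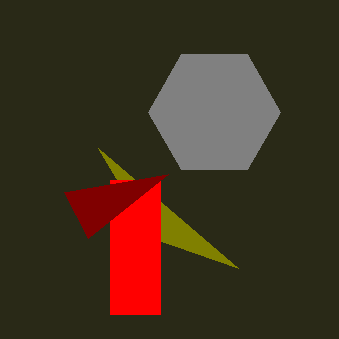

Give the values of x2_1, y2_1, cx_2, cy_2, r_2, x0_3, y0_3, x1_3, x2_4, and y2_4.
x2_1 = 98; y2_1 = 148; cx_2 = 214; cy_2 = 112; r_2 = 66; x0_3 = 110; y0_3 = 180; x1_3 = 160; x2_4 = 64; y2_4 = 192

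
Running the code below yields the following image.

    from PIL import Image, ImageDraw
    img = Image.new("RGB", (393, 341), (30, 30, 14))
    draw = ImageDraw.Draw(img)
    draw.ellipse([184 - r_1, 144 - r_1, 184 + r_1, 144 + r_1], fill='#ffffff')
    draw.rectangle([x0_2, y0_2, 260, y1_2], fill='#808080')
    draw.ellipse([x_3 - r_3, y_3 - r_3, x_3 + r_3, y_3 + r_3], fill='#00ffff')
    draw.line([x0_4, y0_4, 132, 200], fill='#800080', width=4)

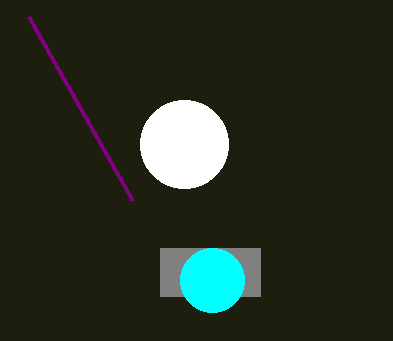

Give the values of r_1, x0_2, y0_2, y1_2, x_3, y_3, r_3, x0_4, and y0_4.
r_1 = 44; x0_2 = 160; y0_2 = 248; y1_2 = 296; x_3 = 212; y_3 = 280; r_3 = 32; x0_4 = 28; y0_4 = 16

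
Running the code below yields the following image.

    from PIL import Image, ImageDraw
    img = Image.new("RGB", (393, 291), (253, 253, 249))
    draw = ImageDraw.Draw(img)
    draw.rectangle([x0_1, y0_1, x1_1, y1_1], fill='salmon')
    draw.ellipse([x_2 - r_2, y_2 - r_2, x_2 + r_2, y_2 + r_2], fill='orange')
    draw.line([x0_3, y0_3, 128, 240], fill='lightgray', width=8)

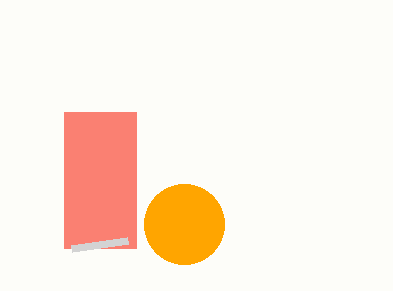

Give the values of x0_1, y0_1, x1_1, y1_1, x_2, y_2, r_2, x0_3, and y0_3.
x0_1 = 64
y0_1 = 112
x1_1 = 136
y1_1 = 248
x_2 = 184
y_2 = 224
r_2 = 40
x0_3 = 72
y0_3 = 248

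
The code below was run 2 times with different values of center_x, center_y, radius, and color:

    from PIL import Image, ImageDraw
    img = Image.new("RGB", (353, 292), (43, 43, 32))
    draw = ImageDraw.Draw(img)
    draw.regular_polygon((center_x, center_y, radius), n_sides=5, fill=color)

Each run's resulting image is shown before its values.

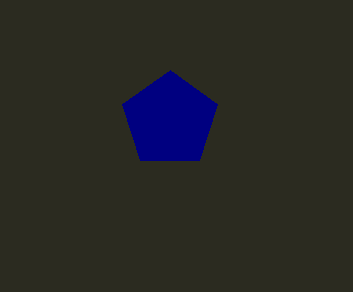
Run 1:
center_x = 170, center_y = 120, radius = 50, color = 'navy'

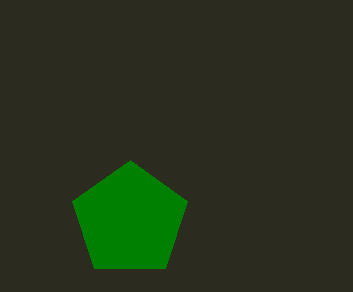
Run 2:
center_x = 130; center_y = 220; radius = 60; color = 'green'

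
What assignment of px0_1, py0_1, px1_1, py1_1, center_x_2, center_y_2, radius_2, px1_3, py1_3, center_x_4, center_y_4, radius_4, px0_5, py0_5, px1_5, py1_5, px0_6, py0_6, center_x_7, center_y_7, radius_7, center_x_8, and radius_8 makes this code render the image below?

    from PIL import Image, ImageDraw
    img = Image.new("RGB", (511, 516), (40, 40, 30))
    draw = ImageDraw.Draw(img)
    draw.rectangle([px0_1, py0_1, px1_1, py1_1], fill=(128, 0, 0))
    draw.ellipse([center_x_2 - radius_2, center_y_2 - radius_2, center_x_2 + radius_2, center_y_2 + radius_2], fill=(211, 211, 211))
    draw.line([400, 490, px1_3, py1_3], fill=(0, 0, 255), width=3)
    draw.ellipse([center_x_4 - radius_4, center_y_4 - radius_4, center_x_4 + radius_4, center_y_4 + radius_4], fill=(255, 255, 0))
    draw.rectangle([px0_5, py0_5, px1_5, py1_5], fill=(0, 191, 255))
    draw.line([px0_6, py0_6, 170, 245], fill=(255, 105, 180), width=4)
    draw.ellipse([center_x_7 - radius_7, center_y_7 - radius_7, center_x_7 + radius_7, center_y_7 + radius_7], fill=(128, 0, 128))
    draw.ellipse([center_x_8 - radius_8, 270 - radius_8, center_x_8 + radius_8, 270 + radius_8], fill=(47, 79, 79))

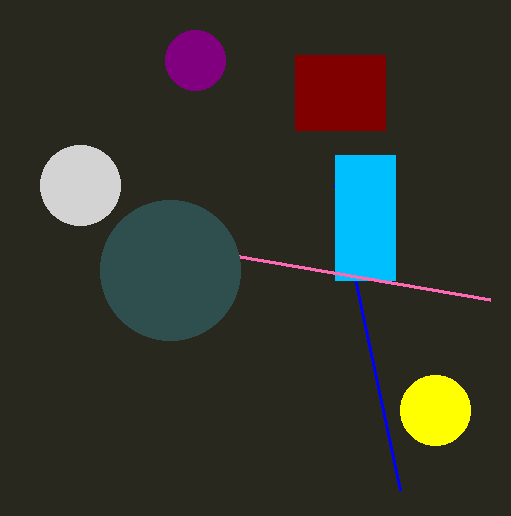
px0_1 = 295, py0_1 = 55, px1_1 = 385, py1_1 = 130, center_x_2 = 80, center_y_2 = 185, radius_2 = 40, px1_3 = 335, py1_3 = 185, center_x_4 = 435, center_y_4 = 410, radius_4 = 35, px0_5 = 335, py0_5 = 155, px1_5 = 395, py1_5 = 280, px0_6 = 490, py0_6 = 300, center_x_7 = 195, center_y_7 = 60, radius_7 = 30, center_x_8 = 170, radius_8 = 70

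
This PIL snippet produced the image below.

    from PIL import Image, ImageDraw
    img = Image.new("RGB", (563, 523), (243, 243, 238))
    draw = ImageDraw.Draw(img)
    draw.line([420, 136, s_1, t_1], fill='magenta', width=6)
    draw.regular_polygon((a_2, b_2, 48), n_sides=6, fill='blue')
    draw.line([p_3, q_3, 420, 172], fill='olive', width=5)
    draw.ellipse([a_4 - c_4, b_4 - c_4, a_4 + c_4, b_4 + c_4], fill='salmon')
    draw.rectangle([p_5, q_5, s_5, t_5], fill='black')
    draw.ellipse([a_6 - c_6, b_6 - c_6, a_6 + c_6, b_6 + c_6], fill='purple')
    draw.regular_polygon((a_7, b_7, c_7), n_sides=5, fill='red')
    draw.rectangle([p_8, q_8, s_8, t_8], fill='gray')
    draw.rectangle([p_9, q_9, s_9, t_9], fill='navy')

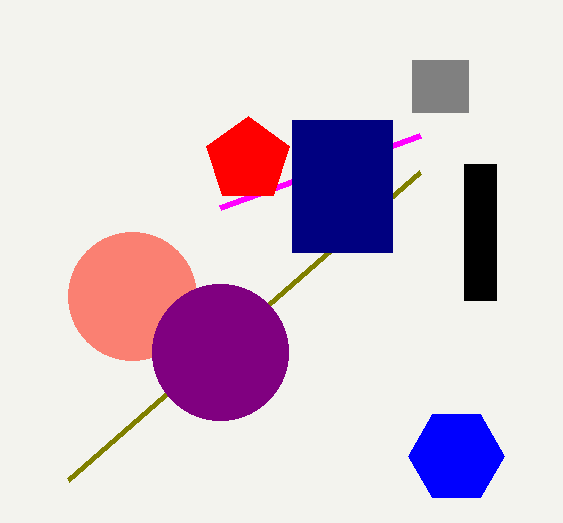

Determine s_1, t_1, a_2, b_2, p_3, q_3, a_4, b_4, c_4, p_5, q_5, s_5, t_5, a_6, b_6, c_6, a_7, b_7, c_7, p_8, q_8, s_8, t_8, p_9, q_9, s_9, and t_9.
s_1 = 220, t_1 = 208, a_2 = 456, b_2 = 456, p_3 = 68, q_3 = 480, a_4 = 132, b_4 = 296, c_4 = 64, p_5 = 464, q_5 = 164, s_5 = 496, t_5 = 300, a_6 = 220, b_6 = 352, c_6 = 68, a_7 = 248, b_7 = 160, c_7 = 44, p_8 = 412, q_8 = 60, s_8 = 468, t_8 = 112, p_9 = 292, q_9 = 120, s_9 = 392, t_9 = 252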